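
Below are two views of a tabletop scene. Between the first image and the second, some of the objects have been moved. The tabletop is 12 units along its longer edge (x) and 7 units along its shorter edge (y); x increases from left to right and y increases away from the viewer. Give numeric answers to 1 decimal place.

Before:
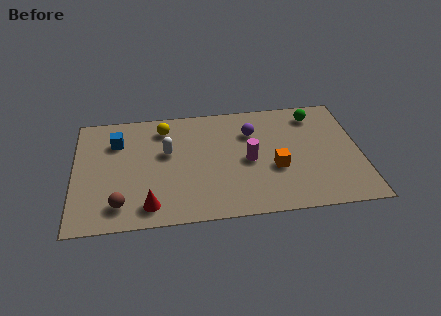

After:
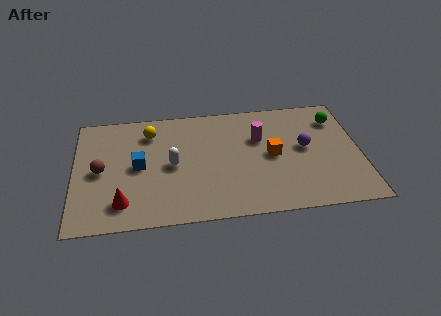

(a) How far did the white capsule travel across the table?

0.8

From (3.9, 4.2) to (4.1, 3.4), the white capsule covered √(0.2² + 0.8²) ≈ 0.8 units.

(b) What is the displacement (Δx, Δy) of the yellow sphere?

(-0.6, -0.2)

From the two frames, the yellow sphere sits at roughly (3.8, 5.7) before and (3.2, 5.5) after.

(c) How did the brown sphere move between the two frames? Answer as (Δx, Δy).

(-0.8, 2.1)

The brown sphere started near (1.9, 1.3) and ended near (1.1, 3.4).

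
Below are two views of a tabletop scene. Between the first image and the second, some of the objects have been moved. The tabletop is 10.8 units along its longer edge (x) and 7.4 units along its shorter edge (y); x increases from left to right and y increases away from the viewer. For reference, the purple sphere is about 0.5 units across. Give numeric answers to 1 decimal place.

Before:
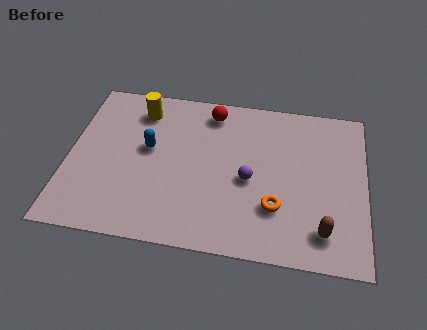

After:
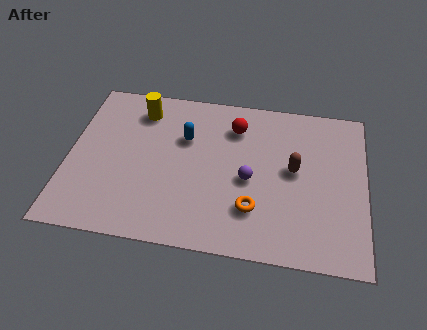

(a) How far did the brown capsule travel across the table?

2.8

The brown capsule moved from about (9.3, 1.4) to (8.2, 4.0), a distance of √(1.1² + 2.6²) ≈ 2.8.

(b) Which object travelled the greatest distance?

the brown capsule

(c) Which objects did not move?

the purple sphere and the yellow cylinder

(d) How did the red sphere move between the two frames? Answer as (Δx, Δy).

(0.9, -0.6)

The red sphere started near (5.1, 6.3) and ended near (6.0, 5.7).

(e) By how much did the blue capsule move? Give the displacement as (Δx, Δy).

(1.3, 0.7)

The blue capsule started near (2.9, 4.2) and ended near (4.2, 4.9).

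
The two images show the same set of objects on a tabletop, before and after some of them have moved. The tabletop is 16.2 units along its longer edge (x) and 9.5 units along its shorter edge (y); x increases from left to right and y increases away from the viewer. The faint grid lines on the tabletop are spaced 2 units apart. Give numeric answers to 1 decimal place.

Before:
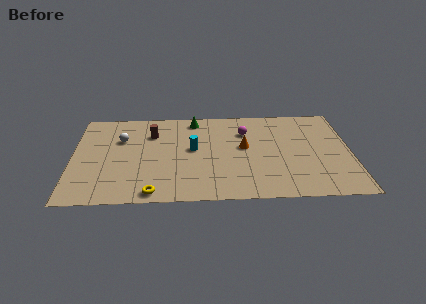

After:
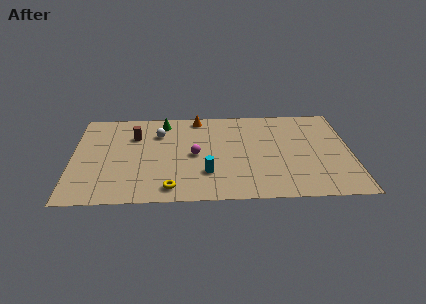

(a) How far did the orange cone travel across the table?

4.2

From (10.0, 5.3) to (7.3, 8.5), the orange cone covered √(2.7² + 3.2²) ≈ 4.2 units.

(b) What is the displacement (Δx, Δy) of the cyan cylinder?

(0.8, -2.5)

The cyan cylinder started near (7.0, 5.2) and ended near (7.8, 2.7).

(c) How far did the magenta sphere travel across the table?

3.8

The magenta sphere moved from about (10.1, 6.9) to (7.1, 4.6), a distance of √(3.0² + 2.3²) ≈ 3.8.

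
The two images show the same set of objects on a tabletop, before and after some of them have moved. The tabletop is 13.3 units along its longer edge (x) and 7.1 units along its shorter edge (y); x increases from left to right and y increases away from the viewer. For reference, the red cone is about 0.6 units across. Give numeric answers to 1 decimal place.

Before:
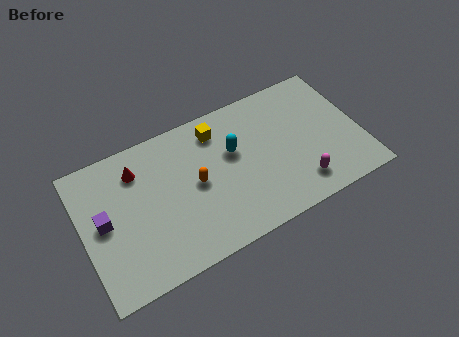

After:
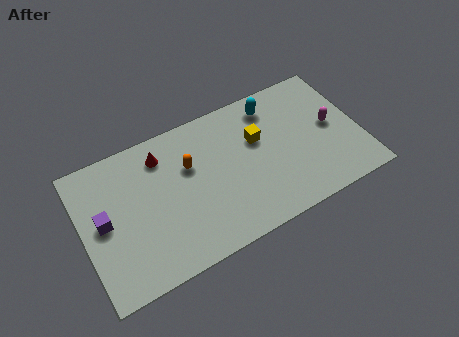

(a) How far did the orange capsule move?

1.0

The orange capsule moved from about (5.4, 3.6) to (5.2, 4.6), a distance of √(0.2² + 1.0²) ≈ 1.0.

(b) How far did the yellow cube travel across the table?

2.2

The yellow cube was near (6.7, 5.8) before and (8.5, 4.5) after, so it travelled √(1.8² + 1.3²) ≈ 2.2 units.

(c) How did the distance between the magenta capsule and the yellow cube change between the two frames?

-2.0

They were about 5.6 units apart before and 3.6 after — 2.0 units closer together.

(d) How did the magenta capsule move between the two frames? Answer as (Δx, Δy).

(1.9, 2.3)

From the two frames, the magenta capsule sits at roughly (10.1, 1.4) before and (12.0, 3.7) after.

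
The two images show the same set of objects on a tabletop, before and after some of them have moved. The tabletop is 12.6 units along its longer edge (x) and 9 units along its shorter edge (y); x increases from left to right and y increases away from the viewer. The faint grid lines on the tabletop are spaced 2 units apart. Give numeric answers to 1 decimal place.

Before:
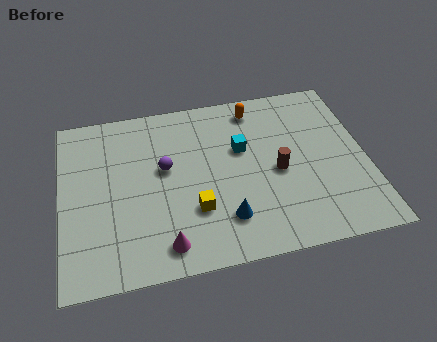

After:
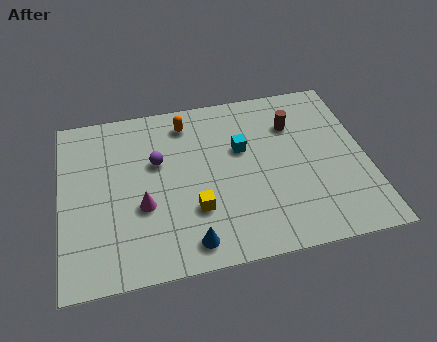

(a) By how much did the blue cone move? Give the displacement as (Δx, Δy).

(-1.5, -0.9)

The blue cone was at about (6.6, 2.1) and moved to about (5.1, 1.2).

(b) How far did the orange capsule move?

2.9

The orange capsule was near (8.2, 7.7) before and (5.3, 7.5) after, so it travelled √(2.9² + 0.2²) ≈ 2.9 units.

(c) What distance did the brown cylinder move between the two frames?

2.5

From (8.9, 4.1) to (9.7, 6.5), the brown cylinder covered √(0.8² + 2.4²) ≈ 2.5 units.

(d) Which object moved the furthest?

the orange capsule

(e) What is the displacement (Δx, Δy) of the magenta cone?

(-0.8, 2.1)

The magenta cone was at about (4.1, 1.3) and moved to about (3.3, 3.4).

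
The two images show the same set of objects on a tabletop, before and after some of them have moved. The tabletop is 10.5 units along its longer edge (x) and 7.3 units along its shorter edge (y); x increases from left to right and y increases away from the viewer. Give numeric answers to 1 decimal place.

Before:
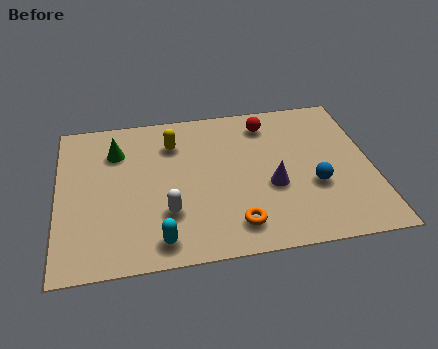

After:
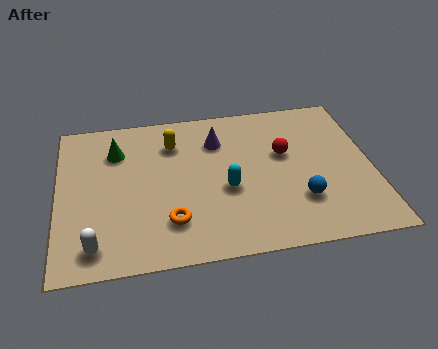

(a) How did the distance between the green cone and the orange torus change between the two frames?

-1.6

They were about 5.6 units apart before and 4.0 after — 1.6 units closer together.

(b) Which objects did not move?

the green cone and the yellow capsule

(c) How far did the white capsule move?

2.6

The white capsule moved from about (3.6, 2.2) to (1.2, 1.1), a distance of √(2.4² + 1.1²) ≈ 2.6.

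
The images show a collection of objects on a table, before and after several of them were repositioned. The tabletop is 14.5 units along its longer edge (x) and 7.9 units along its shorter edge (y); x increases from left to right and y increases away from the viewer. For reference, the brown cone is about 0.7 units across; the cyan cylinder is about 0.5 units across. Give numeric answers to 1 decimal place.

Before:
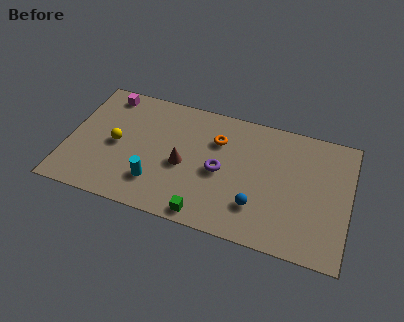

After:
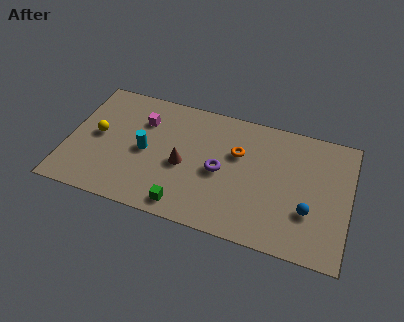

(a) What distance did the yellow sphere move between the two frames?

1.0

From (2.5, 3.8) to (1.5, 4.1), the yellow sphere covered √(1.0² + 0.3²) ≈ 1.0 units.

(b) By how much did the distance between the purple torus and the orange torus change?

-0.3

They were about 1.9 units apart before and 1.6 after — 0.3 units closer together.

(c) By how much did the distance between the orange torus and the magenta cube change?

-1.0

The distance was about 6.0 in the first image and 5.0 in the second, so they moved 1.0 units closer together.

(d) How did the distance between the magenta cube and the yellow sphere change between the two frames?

-0.5

Before: roughly 3.2 units apart; after: 2.7. That's 0.5 units closer together.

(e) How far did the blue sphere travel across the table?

2.6

The blue sphere moved from about (9.9, 2.1) to (12.5, 2.6), a distance of √(2.6² + 0.5²) ≈ 2.6.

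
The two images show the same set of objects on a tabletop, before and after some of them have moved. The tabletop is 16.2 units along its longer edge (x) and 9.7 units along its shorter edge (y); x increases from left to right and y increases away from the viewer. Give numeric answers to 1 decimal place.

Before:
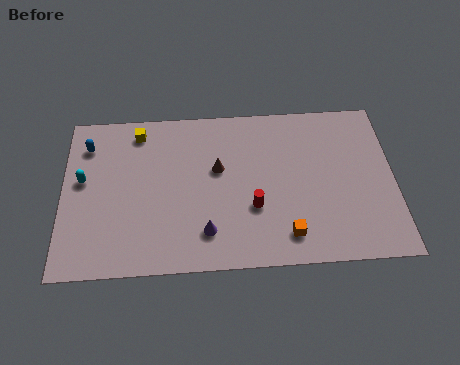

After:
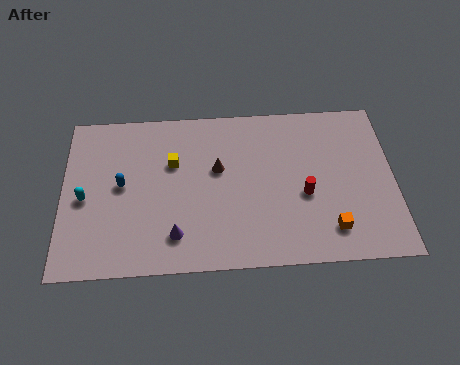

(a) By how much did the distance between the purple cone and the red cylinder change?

+4.0

The distance was about 2.6 in the first image and 6.6 in the second, so they moved 4.0 units further apart.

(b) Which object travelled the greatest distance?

the blue capsule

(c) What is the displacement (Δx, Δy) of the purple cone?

(-1.5, -0.1)

From the two frames, the purple cone sits at roughly (7.0, 2.1) before and (5.5, 2.0) after.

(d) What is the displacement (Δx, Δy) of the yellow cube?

(1.7, -2.0)

The yellow cube started near (3.7, 8.3) and ended near (5.4, 6.3).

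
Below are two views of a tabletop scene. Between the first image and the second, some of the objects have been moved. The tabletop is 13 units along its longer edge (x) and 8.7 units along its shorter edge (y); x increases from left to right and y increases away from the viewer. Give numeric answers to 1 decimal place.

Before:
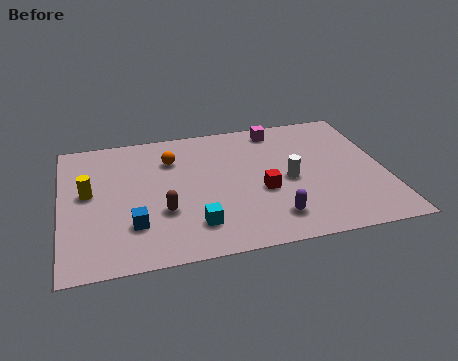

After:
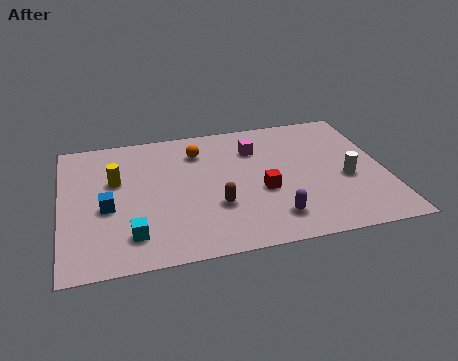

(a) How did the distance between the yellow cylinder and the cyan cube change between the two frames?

-1.4

The distance was about 5.0 in the first image and 3.6 in the second, so they moved 1.4 units closer together.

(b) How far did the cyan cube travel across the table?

2.5

The cyan cube moved from about (5.2, 1.9) to (2.7, 1.8), a distance of √(2.5² + 0.1²) ≈ 2.5.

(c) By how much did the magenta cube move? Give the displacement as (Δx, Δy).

(-1.0, -1.2)

The magenta cube was at about (8.9, 7.6) and moved to about (7.9, 6.4).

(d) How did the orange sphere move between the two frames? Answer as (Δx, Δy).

(1.1, 0.3)

The orange sphere was at about (4.5, 6.4) and moved to about (5.6, 6.7).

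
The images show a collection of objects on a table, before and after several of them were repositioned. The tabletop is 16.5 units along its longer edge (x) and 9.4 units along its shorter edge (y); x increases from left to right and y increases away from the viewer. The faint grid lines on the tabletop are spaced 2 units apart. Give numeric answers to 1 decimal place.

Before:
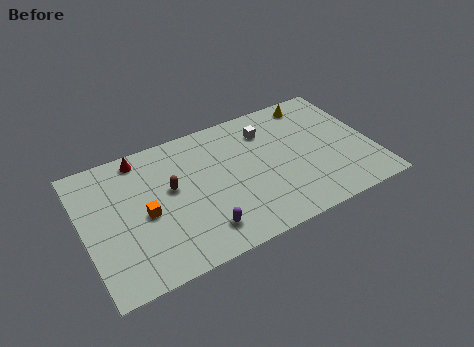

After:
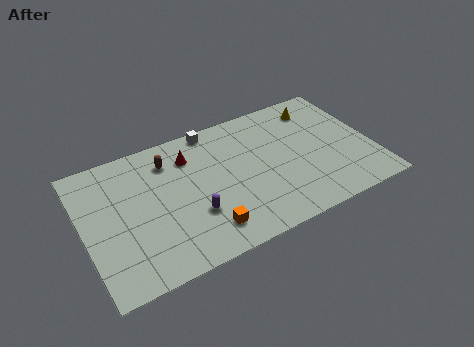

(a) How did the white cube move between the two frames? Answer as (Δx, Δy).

(-3.0, 1.4)

From the two frames, the white cube sits at roughly (10.8, 7.2) before and (7.8, 8.6) after.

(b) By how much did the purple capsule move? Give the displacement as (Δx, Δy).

(-0.3, 1.3)

The purple capsule was at about (6.3, 1.8) and moved to about (6.0, 3.1).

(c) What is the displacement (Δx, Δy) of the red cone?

(2.7, -1.1)

The red cone started near (3.6, 8.3) and ended near (6.3, 7.2).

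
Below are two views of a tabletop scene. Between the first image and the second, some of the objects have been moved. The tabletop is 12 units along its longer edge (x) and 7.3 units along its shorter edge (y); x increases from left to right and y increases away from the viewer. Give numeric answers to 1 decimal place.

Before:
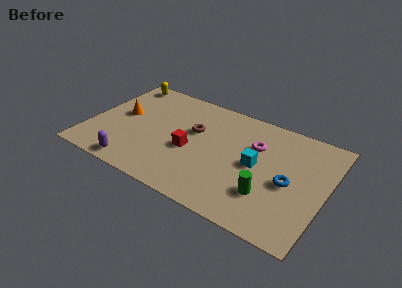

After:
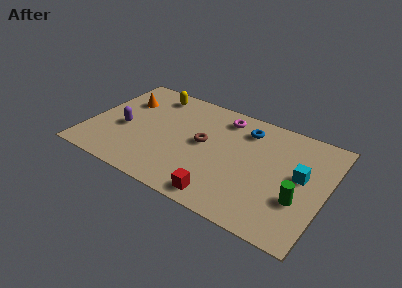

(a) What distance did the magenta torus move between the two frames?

2.2

The magenta torus was near (8.3, 4.9) before and (6.5, 6.1) after, so it travelled √(1.8² + 1.2²) ≈ 2.2 units.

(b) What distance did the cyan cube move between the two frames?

2.2

The cyan cube moved from about (8.5, 3.7) to (10.7, 4.0), a distance of √(2.2² + 0.3²) ≈ 2.2.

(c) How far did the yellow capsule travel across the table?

1.7

From (1.1, 6.5) to (2.8, 6.2), the yellow capsule covered √(1.7² + 0.3²) ≈ 1.7 units.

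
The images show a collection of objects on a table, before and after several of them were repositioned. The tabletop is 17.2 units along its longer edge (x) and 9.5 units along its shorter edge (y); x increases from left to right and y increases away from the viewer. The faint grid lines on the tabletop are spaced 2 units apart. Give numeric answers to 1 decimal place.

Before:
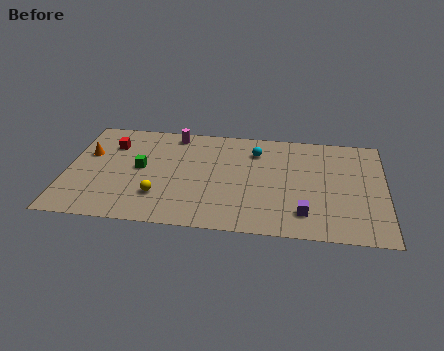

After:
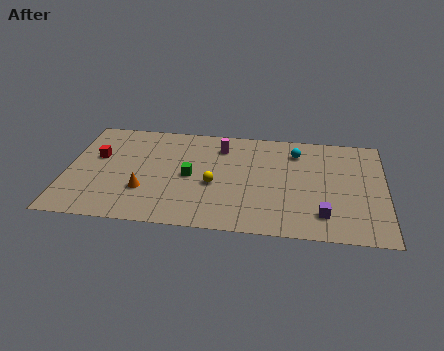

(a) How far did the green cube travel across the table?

2.7

The green cube was near (4.0, 5.0) before and (6.7, 4.6) after, so it travelled √(2.7² + 0.4²) ≈ 2.7 units.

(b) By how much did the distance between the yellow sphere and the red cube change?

+1.4

They were about 5.2 units apart before and 6.6 after — 1.4 units further apart.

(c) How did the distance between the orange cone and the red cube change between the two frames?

+2.3

Before: roughly 1.6 units apart; after: 3.9. That's 2.3 units further apart.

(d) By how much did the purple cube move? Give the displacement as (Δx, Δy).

(1.0, 0.0)

The purple cube was at about (12.9, 2.0) and moved to about (13.9, 2.0).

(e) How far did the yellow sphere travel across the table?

3.2

From (5.1, 2.6) to (8.0, 4.0), the yellow sphere covered √(2.9² + 1.4²) ≈ 3.2 units.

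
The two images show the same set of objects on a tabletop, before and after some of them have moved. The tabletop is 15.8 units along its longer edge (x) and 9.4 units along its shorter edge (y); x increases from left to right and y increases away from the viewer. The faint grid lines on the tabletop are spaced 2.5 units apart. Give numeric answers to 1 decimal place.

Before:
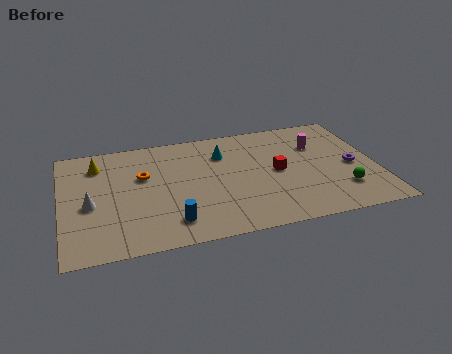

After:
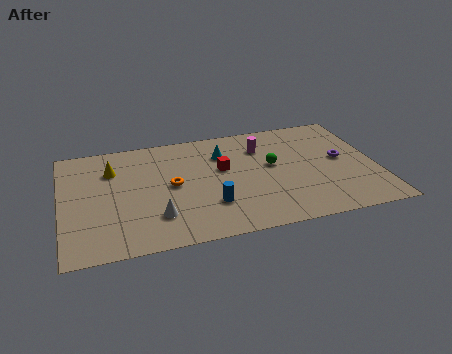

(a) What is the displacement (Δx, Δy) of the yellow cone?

(0.7, -0.6)

The yellow cone was at about (1.9, 7.4) and moved to about (2.6, 6.8).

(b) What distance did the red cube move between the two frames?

2.8

The red cube moved from about (10.8, 4.7) to (8.1, 5.6), a distance of √(2.7² + 0.9²) ≈ 2.8.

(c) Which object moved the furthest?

the green sphere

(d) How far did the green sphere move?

4.4

The green sphere moved from about (13.9, 2.4) to (10.6, 5.3), a distance of √(3.3² + 2.9²) ≈ 4.4.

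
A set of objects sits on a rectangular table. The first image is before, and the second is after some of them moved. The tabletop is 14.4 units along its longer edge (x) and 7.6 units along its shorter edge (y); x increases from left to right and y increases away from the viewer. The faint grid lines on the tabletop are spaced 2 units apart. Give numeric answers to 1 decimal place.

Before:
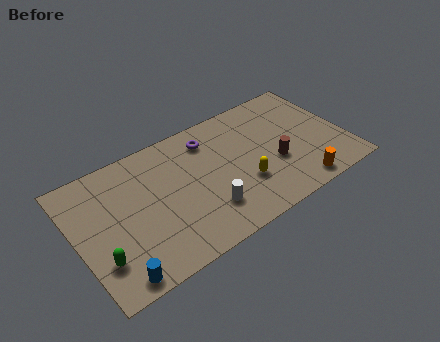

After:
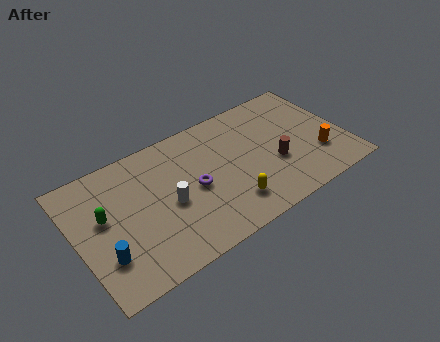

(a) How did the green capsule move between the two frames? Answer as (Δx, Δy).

(0.5, 2.3)

The green capsule started near (1.0, 2.1) and ended near (1.5, 4.4).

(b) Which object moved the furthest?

the purple torus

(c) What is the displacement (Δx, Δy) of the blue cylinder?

(-0.4, 1.4)

The blue cylinder was at about (1.6, 0.8) and moved to about (1.2, 2.2).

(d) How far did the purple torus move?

2.8

The purple torus was near (7.4, 6.1) before and (6.2, 3.6) after, so it travelled √(1.2² + 2.5²) ≈ 2.8 units.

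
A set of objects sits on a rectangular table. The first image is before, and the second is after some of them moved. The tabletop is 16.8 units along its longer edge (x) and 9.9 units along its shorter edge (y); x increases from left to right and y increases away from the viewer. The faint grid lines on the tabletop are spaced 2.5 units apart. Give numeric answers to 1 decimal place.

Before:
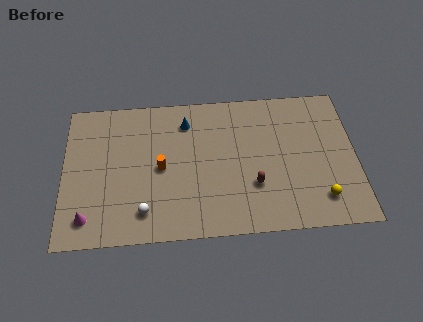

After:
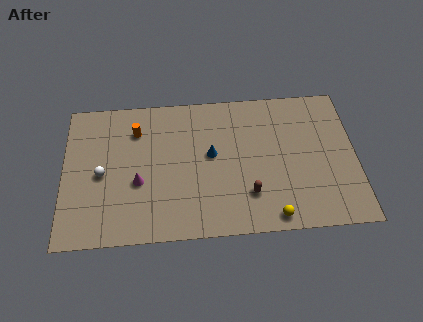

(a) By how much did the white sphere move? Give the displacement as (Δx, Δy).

(-2.4, 2.7)

The white sphere was at about (4.6, 1.9) and moved to about (2.2, 4.6).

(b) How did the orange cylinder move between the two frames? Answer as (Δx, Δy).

(-1.4, 2.7)

The orange cylinder was at about (5.6, 4.8) and moved to about (4.2, 7.5).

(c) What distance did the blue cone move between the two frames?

2.8

From (7.1, 7.9) to (8.5, 5.5), the blue cone covered √(1.4² + 2.4²) ≈ 2.8 units.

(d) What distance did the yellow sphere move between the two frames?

3.0

From (14.7, 2.0) to (11.9, 1.0), the yellow sphere covered √(2.8² + 1.0²) ≈ 3.0 units.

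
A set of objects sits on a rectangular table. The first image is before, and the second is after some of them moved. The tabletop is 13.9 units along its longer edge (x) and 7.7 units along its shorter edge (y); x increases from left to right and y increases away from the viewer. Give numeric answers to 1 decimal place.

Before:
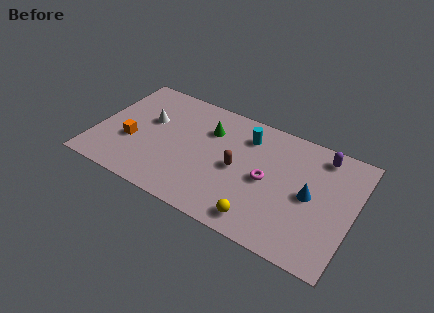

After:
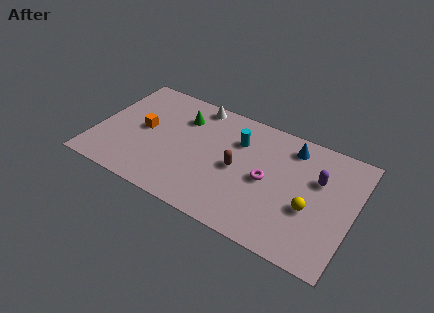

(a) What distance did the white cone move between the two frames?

3.2

The white cone moved from about (2.7, 4.7) to (5.0, 6.9), a distance of √(2.3² + 2.2²) ≈ 3.2.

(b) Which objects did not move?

the magenta torus and the brown capsule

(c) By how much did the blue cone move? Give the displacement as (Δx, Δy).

(-1.3, 2.6)

The blue cone started near (11.6, 3.8) and ended near (10.3, 6.4).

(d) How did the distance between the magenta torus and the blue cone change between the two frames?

+0.6

They were about 2.3 units apart before and 2.9 after — 0.6 units further apart.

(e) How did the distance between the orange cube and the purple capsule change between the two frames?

-1.1

The distance was about 10.6 in the first image and 9.5 in the second, so they moved 1.1 units closer together.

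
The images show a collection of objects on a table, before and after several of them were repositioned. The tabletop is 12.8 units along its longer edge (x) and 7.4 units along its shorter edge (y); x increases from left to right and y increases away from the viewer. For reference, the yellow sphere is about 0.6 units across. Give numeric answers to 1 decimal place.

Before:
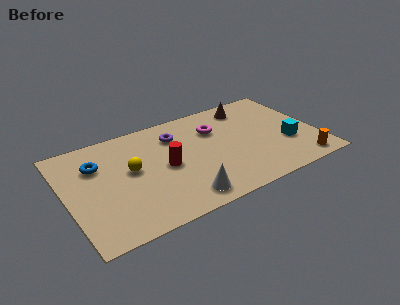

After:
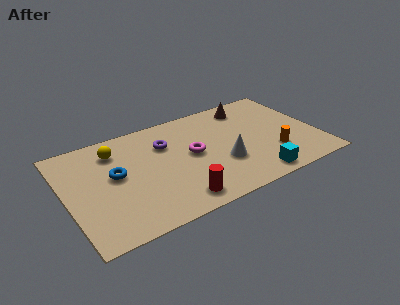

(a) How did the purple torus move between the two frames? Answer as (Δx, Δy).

(-0.6, -0.4)

The purple torus was at about (5.8, 5.6) and moved to about (5.2, 5.2).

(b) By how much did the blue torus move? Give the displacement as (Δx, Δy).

(0.8, -1.1)

The blue torus started near (1.7, 5.2) and ended near (2.5, 4.1).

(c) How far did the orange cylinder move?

1.8

The orange cylinder was near (11.6, 0.9) before and (10.4, 2.2) after, so it travelled √(1.2² + 1.3²) ≈ 1.8 units.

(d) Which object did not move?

the brown cone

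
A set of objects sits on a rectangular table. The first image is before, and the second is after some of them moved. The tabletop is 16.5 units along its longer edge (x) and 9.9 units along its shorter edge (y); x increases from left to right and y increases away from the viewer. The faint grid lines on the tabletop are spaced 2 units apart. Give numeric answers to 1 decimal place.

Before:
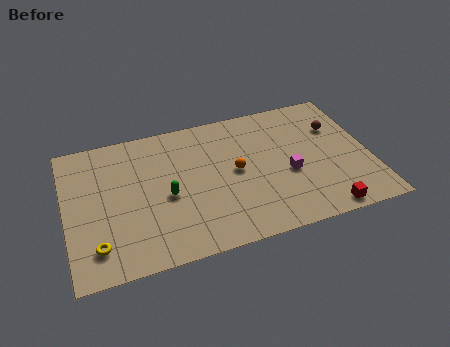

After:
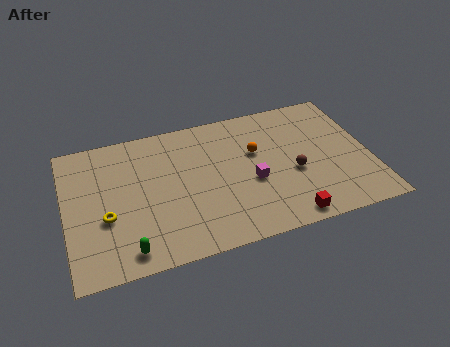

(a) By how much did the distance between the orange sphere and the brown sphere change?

-3.1

Before: roughly 5.9 units apart; after: 2.8. That's 3.1 units closer together.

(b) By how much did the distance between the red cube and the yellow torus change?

-2.2

They were about 12.1 units apart before and 9.9 after — 2.2 units closer together.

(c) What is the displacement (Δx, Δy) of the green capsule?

(-2.3, -3.1)

The green capsule started near (5.4, 4.4) and ended near (3.1, 1.3).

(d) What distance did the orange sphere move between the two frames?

1.6

The orange sphere moved from about (9.2, 5.1) to (10.4, 6.2), a distance of √(1.2² + 1.1²) ≈ 1.6.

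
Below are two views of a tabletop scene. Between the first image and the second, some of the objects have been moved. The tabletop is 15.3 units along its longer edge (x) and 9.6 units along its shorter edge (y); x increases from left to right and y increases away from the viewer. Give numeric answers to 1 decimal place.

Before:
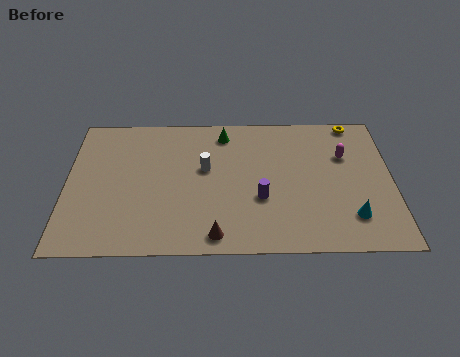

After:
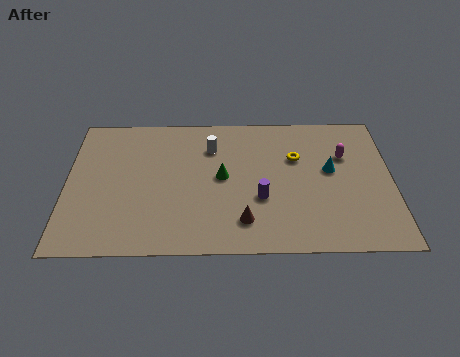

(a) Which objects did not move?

the magenta capsule and the purple cylinder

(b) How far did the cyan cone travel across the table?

3.3

From (13.3, 2.2) to (12.4, 5.4), the cyan cone covered √(0.9² + 3.2²) ≈ 3.3 units.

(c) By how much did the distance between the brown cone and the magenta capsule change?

-1.6

They were about 8.1 units apart before and 6.5 after — 1.6 units closer together.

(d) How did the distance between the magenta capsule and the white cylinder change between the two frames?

-0.3

Before: roughly 6.6 units apart; after: 6.3. That's 0.3 units closer together.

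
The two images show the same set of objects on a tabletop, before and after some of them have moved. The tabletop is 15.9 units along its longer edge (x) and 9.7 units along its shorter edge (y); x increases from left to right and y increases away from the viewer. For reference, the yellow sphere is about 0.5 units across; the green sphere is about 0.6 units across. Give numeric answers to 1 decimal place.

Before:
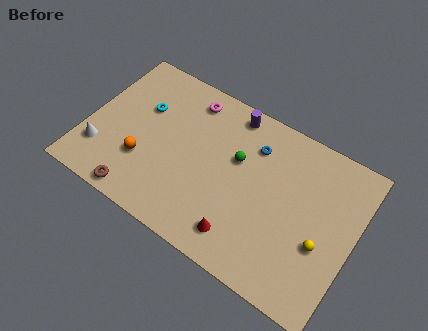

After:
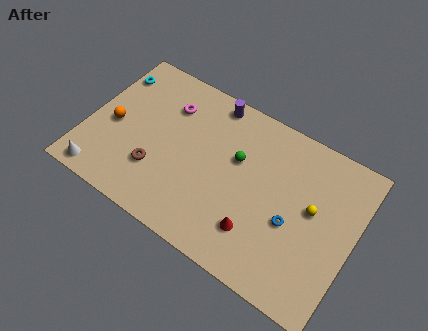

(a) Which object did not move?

the green sphere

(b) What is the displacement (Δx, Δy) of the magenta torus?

(-1.1, -1.0)

The magenta torus started near (5.5, 8.2) and ended near (4.4, 7.2).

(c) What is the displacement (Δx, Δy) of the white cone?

(0.3, -1.5)

From the two frames, the white cone sits at roughly (1.1, 2.5) before and (1.4, 1.0) after.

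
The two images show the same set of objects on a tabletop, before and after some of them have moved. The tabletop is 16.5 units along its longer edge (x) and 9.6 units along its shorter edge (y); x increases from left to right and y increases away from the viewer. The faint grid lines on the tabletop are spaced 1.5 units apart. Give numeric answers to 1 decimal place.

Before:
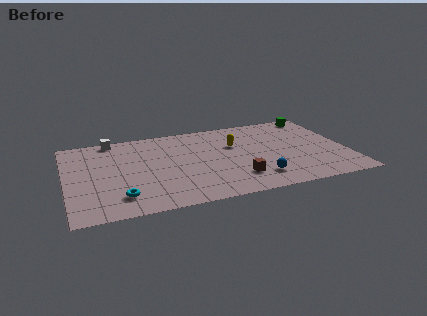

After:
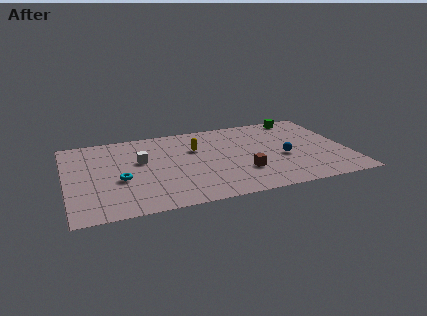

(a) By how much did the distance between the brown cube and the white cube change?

-3.0

Before: roughly 9.5 units apart; after: 6.5. That's 3.0 units closer together.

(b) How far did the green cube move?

1.0

From (15.2, 8.6) to (14.2, 8.6), the green cube covered √(1.0² + 0.0²) ≈ 1.0 units.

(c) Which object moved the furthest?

the white cube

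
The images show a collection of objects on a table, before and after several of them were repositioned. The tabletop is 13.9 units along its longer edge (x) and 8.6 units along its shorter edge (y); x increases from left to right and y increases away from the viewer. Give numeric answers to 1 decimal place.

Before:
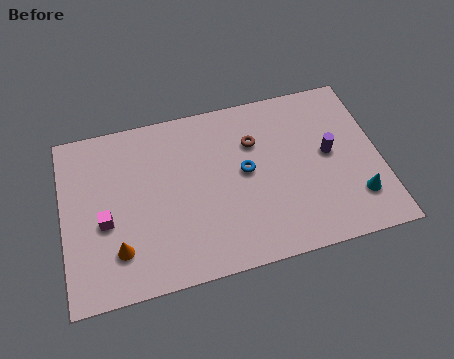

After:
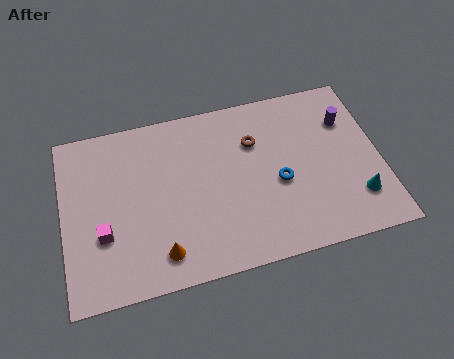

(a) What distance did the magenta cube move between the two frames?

0.6

From (1.8, 3.6) to (1.7, 3.0), the magenta cube covered √(0.1² + 0.6²) ≈ 0.6 units.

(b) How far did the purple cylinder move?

1.7

From (11.7, 4.6) to (12.6, 6.1), the purple cylinder covered √(0.9² + 1.5²) ≈ 1.7 units.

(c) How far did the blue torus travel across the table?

1.7

The blue torus moved from about (8.0, 4.6) to (9.4, 3.7), a distance of √(1.4² + 0.9²) ≈ 1.7.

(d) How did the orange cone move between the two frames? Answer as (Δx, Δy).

(1.8, -0.6)

The orange cone started near (2.3, 2.1) and ended near (4.1, 1.5).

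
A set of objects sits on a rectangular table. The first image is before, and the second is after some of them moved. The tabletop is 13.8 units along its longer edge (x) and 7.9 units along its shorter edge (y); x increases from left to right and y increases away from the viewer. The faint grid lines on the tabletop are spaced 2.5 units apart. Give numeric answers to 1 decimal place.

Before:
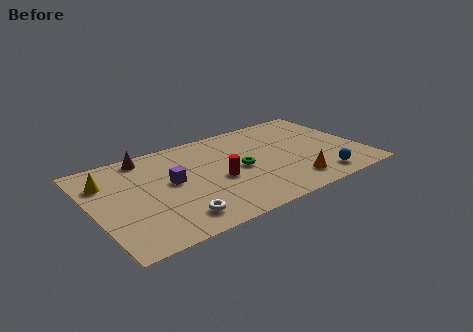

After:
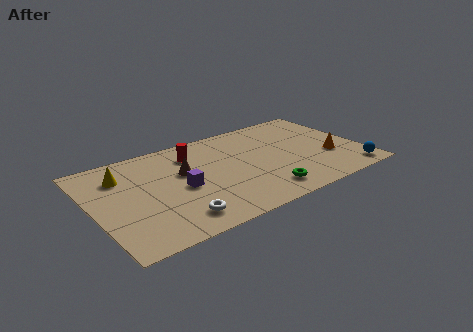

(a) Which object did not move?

the white torus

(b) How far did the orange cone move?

2.6

The orange cone was near (9.8, 1.5) before and (12.1, 2.8) after, so it travelled √(2.3² + 1.3²) ≈ 2.6 units.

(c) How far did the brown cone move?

2.7

From (3.1, 7.0) to (4.7, 4.8), the brown cone covered √(1.6² + 2.2²) ≈ 2.7 units.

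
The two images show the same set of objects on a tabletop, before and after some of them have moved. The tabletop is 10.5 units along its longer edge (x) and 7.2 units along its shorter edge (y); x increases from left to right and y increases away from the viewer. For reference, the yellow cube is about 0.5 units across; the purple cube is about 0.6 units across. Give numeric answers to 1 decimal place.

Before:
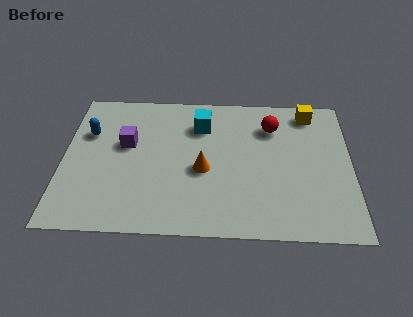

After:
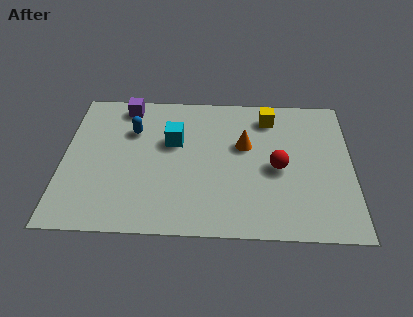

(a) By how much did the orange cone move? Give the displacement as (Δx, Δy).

(1.5, 1.3)

The orange cone was at about (5.1, 3.1) and moved to about (6.6, 4.4).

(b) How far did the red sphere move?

2.1

From (7.6, 5.4) to (7.8, 3.3), the red sphere covered √(0.2² + 2.1²) ≈ 2.1 units.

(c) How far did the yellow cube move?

1.5

From (9.0, 6.2) to (7.5, 5.9), the yellow cube covered √(1.5² + 0.3²) ≈ 1.5 units.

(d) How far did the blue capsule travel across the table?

1.6

From (0.9, 4.8) to (2.5, 5.0), the blue capsule covered √(1.6² + 0.2²) ≈ 1.6 units.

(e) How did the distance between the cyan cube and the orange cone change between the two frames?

+0.3

They were about 2.3 units apart before and 2.6 after — 0.3 units further apart.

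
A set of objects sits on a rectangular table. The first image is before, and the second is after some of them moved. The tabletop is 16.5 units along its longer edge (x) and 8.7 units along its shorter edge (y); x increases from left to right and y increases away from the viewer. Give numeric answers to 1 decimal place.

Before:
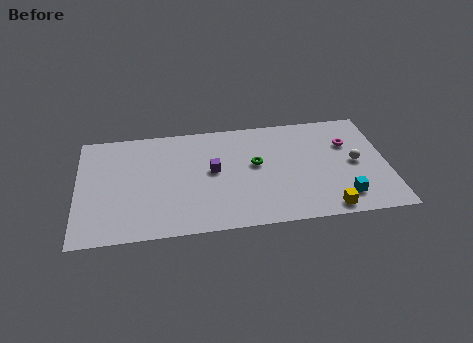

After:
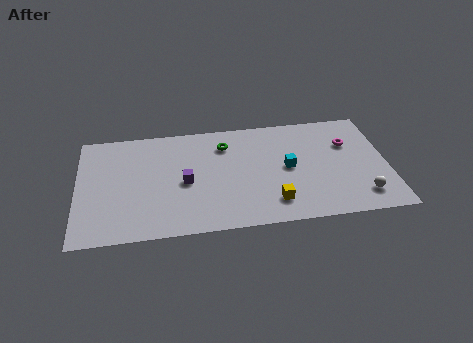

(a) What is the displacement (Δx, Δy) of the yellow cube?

(-2.8, 0.9)

The yellow cube was at about (13.1, 0.9) and moved to about (10.3, 1.8).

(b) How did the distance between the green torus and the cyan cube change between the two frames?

-1.5

Before: roughly 5.5 units apart; after: 4.0. That's 1.5 units closer together.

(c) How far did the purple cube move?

1.7

From (7.2, 4.7) to (5.7, 4.0), the purple cube covered √(1.5² + 0.7²) ≈ 1.7 units.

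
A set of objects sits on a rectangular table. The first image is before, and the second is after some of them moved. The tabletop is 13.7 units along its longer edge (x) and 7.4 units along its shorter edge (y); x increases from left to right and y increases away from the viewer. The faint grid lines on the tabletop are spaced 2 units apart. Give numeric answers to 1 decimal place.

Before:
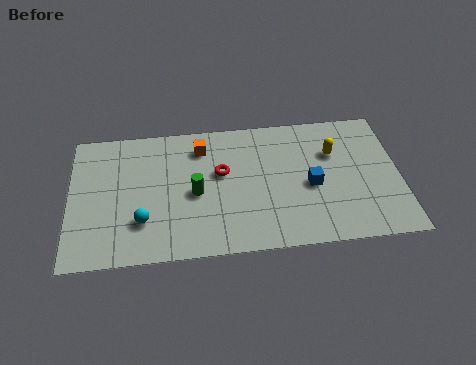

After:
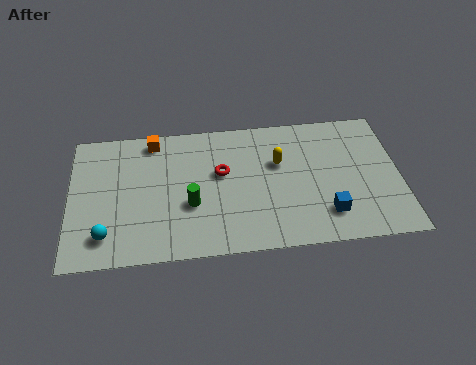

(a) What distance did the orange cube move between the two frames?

2.1

From (5.5, 5.9) to (3.5, 6.5), the orange cube covered √(2.0² + 0.6²) ≈ 2.1 units.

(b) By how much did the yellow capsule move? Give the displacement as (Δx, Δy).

(-2.3, -0.3)

The yellow capsule was at about (11.0, 5.0) and moved to about (8.7, 4.7).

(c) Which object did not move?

the red torus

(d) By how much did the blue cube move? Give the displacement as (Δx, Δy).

(0.6, -1.6)

From the two frames, the blue cube sits at roughly (10.0, 3.3) before and (10.6, 1.7) after.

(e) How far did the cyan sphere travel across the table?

1.6

From (3.0, 2.1) to (1.5, 1.5), the cyan sphere covered √(1.5² + 0.6²) ≈ 1.6 units.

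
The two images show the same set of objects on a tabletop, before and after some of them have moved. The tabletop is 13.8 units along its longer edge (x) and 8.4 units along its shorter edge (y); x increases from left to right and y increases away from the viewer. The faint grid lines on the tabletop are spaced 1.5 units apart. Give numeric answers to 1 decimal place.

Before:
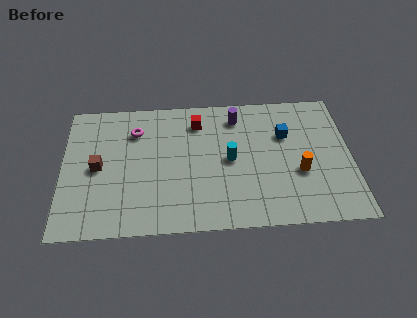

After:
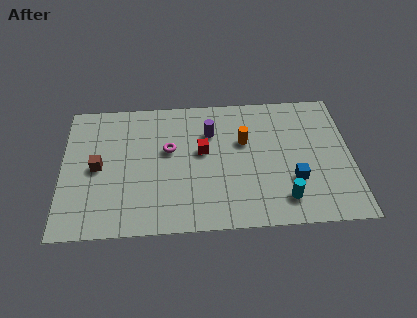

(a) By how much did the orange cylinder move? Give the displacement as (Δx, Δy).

(-2.6, 2.1)

The orange cylinder was at about (11.3, 3.2) and moved to about (8.7, 5.3).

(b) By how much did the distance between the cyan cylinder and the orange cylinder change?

+0.7

Before: roughly 3.4 units apart; after: 4.1. That's 0.7 units further apart.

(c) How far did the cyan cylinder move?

3.6

The cyan cylinder was near (8.0, 4.2) before and (10.5, 1.6) after, so it travelled √(2.5² + 2.6²) ≈ 3.6 units.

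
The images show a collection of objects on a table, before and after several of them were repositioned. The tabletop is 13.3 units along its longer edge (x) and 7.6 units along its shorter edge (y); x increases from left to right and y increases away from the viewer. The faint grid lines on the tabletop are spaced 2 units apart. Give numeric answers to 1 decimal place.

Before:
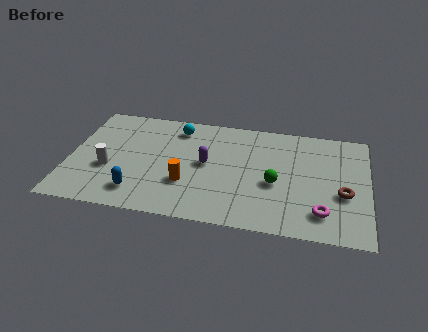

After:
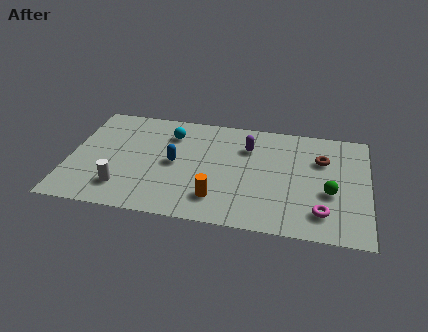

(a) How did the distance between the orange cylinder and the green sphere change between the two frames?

+1.1

They were about 4.0 units apart before and 5.1 after — 1.1 units further apart.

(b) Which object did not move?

the magenta torus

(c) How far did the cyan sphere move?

0.6

The cyan sphere was near (4.7, 6.3) before and (4.4, 5.8) after, so it travelled √(0.3² + 0.5²) ≈ 0.6 units.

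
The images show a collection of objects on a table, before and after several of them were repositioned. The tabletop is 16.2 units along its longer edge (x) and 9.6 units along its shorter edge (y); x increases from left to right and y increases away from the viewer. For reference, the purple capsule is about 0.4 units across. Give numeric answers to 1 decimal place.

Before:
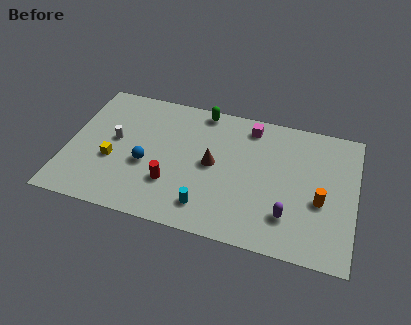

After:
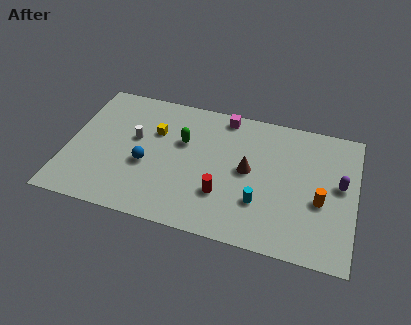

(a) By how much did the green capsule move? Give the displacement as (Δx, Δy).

(-0.9, -2.6)

From the two frames, the green capsule sits at roughly (7.3, 8.7) before and (6.4, 6.1) after.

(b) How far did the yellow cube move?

3.5

The yellow cube moved from about (2.6, 3.7) to (4.8, 6.4), a distance of √(2.2² + 2.7²) ≈ 3.5.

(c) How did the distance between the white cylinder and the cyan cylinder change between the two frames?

+1.3

The distance was about 6.5 in the first image and 7.8 in the second, so they moved 1.3 units further apart.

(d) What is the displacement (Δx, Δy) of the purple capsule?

(2.7, 2.9)

From the two frames, the purple capsule sits at roughly (12.6, 2.4) before and (15.3, 5.3) after.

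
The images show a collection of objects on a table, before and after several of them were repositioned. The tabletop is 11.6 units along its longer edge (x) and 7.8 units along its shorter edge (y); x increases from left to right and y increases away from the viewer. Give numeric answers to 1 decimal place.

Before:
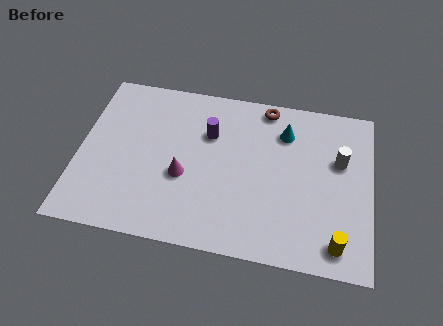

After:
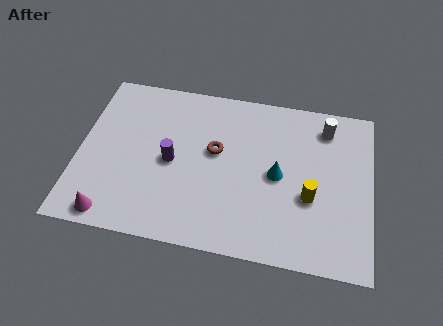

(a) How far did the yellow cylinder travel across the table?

2.2

The yellow cylinder moved from about (10.3, 1.1) to (9.2, 3.0), a distance of √(1.1² + 1.9²) ≈ 2.2.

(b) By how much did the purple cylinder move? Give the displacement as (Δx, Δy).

(-1.4, -1.6)

From the two frames, the purple cylinder sits at roughly (5.1, 5.3) before and (3.7, 3.7) after.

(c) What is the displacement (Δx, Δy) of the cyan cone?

(-0.2, -2.1)

The cyan cone was at about (8.1, 5.9) and moved to about (7.9, 3.8).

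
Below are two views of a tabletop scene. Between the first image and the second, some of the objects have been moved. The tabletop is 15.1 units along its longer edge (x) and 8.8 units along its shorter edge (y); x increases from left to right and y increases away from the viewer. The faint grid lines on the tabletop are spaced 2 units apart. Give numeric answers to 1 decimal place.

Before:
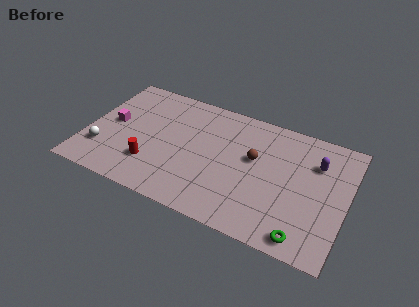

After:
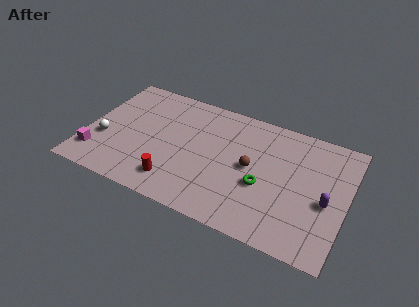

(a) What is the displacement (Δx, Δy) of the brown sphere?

(-0.1, -0.7)

From the two frames, the brown sphere sits at roughly (9.7, 5.2) before and (9.6, 4.5) after.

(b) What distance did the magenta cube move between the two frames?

2.8

The magenta cube moved from about (1.4, 4.6) to (0.8, 1.9), a distance of √(0.6² + 2.7²) ≈ 2.8.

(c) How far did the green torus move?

3.6

From (13.0, 1.0) to (10.4, 3.5), the green torus covered √(2.6² + 2.5²) ≈ 3.6 units.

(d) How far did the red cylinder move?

1.7

The red cylinder was near (4.0, 2.4) before and (5.5, 1.7) after, so it travelled √(1.5² + 0.7²) ≈ 1.7 units.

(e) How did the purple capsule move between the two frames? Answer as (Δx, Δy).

(0.8, -2.5)

From the two frames, the purple capsule sits at roughly (13.2, 6.3) before and (14.0, 3.8) after.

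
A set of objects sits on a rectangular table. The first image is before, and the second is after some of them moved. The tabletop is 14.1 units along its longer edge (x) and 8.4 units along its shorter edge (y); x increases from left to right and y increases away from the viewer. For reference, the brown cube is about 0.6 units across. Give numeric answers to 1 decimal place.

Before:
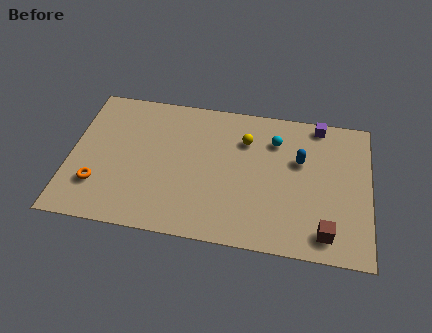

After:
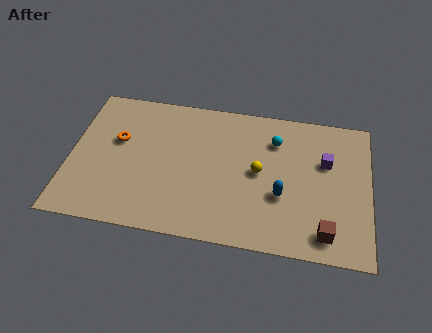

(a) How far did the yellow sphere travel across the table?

1.9

The yellow sphere was near (8.2, 6.1) before and (8.9, 4.3) after, so it travelled √(0.7² + 1.8²) ≈ 1.9 units.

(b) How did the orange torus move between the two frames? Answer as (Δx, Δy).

(0.8, 2.8)

The orange torus was at about (1.4, 2.3) and moved to about (2.2, 5.1).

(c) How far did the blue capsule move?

2.3

The blue capsule was near (10.8, 5.3) before and (10.0, 3.1) after, so it travelled √(0.8² + 2.2²) ≈ 2.3 units.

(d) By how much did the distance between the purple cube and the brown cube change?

-2.2

They were about 6.3 units apart before and 4.1 after — 2.2 units closer together.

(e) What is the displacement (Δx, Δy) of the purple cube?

(0.4, -2.2)

The purple cube started near (11.6, 7.6) and ended near (12.0, 5.4).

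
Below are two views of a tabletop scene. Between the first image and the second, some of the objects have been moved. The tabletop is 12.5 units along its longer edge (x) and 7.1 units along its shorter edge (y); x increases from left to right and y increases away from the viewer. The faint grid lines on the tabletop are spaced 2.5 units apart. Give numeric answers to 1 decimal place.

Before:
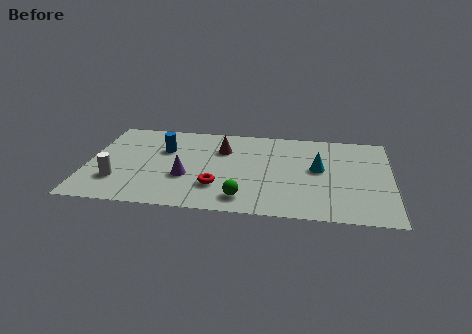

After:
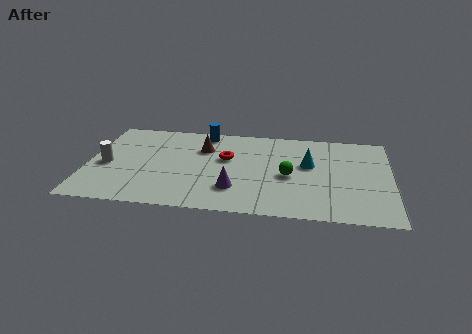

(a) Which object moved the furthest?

the green sphere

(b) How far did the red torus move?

2.3

The red torus was near (5.4, 2.0) before and (5.7, 4.3) after, so it travelled √(0.3² + 2.3²) ≈ 2.3 units.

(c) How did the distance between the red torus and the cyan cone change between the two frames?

-1.1

The distance was about 4.5 in the first image and 3.4 in the second, so they moved 1.1 units closer together.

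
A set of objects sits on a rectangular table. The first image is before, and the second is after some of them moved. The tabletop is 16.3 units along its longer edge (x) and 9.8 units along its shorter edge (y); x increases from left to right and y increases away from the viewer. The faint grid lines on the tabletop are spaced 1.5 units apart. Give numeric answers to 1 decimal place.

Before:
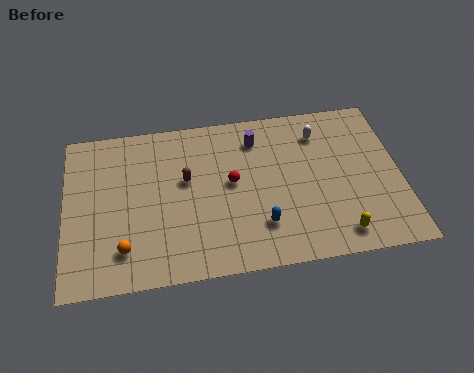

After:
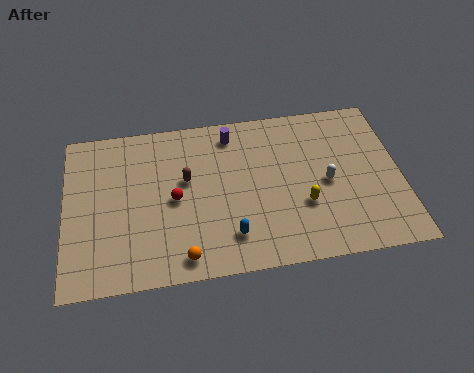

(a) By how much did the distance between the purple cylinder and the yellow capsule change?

-1.5

The distance was about 7.4 in the first image and 5.9 in the second, so they moved 1.5 units closer together.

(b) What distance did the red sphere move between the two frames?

2.9

The red sphere moved from about (8.1, 5.3) to (5.3, 4.7), a distance of √(2.8² + 0.6²) ≈ 2.9.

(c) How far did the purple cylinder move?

1.3

The purple cylinder moved from about (9.4, 7.8) to (8.2, 8.3), a distance of √(1.2² + 0.5²) ≈ 1.3.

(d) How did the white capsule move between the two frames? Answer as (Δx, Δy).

(0.2, -3.1)

The white capsule started near (12.5, 7.7) and ended near (12.7, 4.6).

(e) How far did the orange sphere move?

2.9

The orange sphere was near (2.8, 2.1) before and (5.6, 1.2) after, so it travelled √(2.8² + 0.9²) ≈ 2.9 units.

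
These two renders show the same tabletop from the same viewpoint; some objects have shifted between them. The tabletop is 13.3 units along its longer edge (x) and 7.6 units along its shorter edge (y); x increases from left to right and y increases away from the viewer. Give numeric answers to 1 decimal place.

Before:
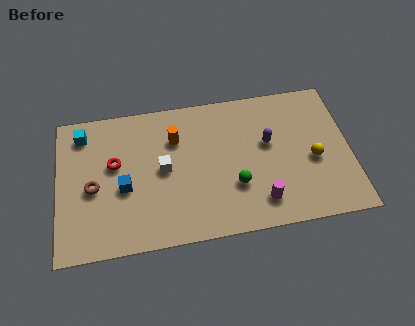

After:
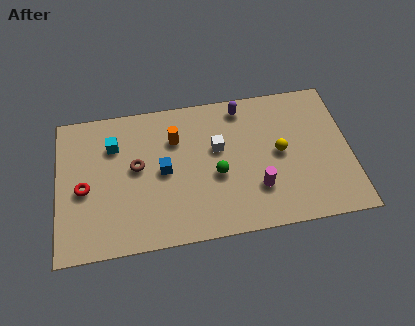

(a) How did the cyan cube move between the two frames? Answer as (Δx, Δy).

(1.4, -0.8)

From the two frames, the cyan cube sits at roughly (1.2, 6.3) before and (2.6, 5.5) after.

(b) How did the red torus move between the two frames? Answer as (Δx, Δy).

(-1.4, -1.1)

The red torus started near (2.6, 4.5) and ended near (1.2, 3.4).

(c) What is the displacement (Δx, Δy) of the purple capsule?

(-1.1, 2.1)

The purple capsule was at about (9.6, 4.5) and moved to about (8.5, 6.6).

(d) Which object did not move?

the orange cylinder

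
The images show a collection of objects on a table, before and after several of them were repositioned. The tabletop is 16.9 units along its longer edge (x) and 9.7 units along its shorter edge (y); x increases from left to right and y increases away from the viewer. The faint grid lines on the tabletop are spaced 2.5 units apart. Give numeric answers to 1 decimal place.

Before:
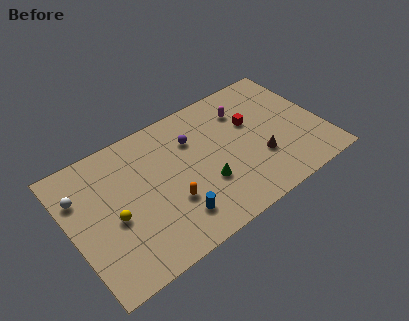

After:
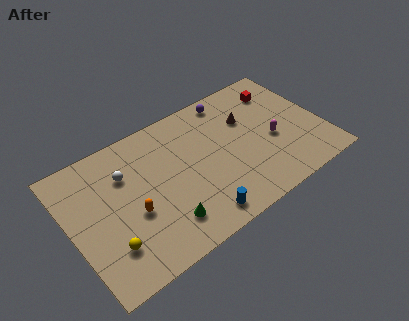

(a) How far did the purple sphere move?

3.4

The purple sphere was near (8.5, 6.9) before and (11.4, 8.6) after, so it travelled √(2.9² + 1.7²) ≈ 3.4 units.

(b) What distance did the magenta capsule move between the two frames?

3.5

The magenta capsule moved from about (12.1, 7.3) to (13.5, 4.1), a distance of √(1.4² + 3.2²) ≈ 3.5.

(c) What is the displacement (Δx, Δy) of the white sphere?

(3.0, -0.1)

The white sphere was at about (0.9, 6.9) and moved to about (3.9, 6.8).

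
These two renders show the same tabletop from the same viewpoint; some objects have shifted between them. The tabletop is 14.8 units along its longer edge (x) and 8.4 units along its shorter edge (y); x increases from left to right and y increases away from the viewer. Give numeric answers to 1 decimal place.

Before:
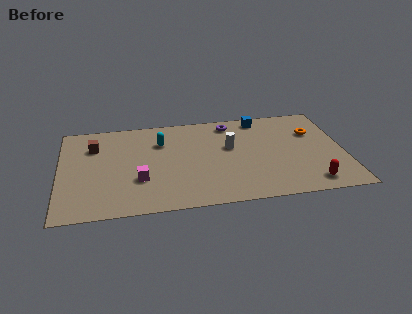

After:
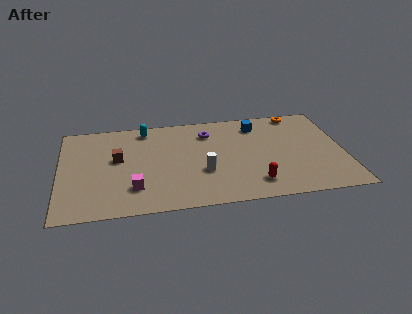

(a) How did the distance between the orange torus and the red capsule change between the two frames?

+2.0

Before: roughly 4.5 units apart; after: 6.5. That's 2.0 units further apart.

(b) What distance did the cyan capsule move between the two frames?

1.5

The cyan capsule moved from about (5.3, 6.0) to (4.5, 7.3), a distance of √(0.8² + 1.3²) ≈ 1.5.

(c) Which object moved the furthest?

the red capsule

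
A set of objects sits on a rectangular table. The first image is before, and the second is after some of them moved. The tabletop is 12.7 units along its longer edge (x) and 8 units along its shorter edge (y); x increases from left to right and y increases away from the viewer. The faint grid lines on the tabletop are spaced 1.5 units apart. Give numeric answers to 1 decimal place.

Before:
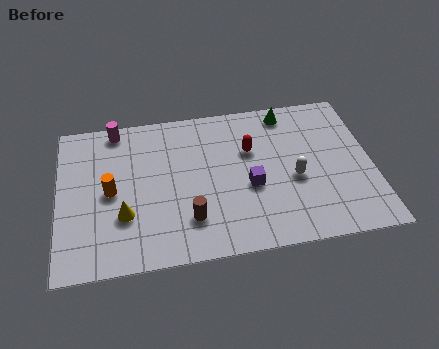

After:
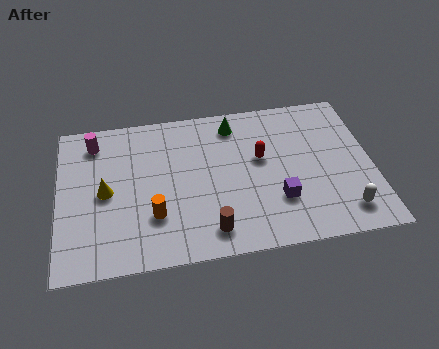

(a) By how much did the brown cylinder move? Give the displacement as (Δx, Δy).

(0.8, -0.7)

The brown cylinder was at about (5.2, 2.0) and moved to about (6.0, 1.3).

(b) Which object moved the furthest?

the white capsule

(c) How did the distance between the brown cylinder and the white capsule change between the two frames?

+0.9

The distance was about 4.5 in the first image and 5.4 in the second, so they moved 0.9 units further apart.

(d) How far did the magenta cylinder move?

1.1

From (2.4, 7.2) to (1.5, 6.6), the magenta cylinder covered √(0.9² + 0.6²) ≈ 1.1 units.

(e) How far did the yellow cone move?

1.5

The yellow cone moved from about (2.6, 2.6) to (1.9, 3.9), a distance of √(0.7² + 1.3²) ≈ 1.5.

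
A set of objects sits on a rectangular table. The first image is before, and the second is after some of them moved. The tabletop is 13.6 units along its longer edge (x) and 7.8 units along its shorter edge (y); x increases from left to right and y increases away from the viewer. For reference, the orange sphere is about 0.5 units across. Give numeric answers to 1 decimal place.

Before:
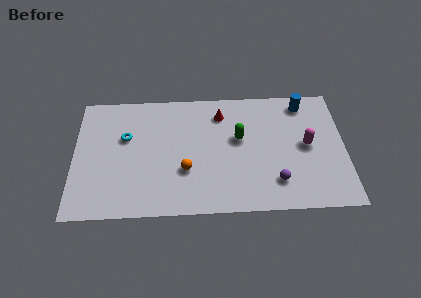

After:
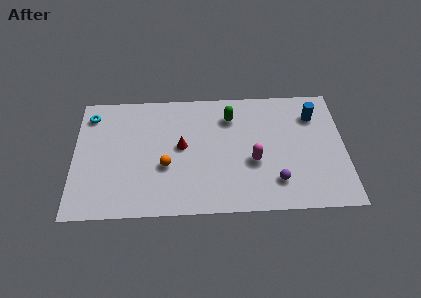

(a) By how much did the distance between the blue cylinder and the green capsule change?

+0.3

Before: roughly 3.9 units apart; after: 4.2. That's 0.3 units further apart.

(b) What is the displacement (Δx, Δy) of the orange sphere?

(-1.0, 0.3)

From the two frames, the orange sphere sits at roughly (5.6, 2.7) before and (4.6, 3.0) after.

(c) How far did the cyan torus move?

2.3

The cyan torus moved from about (2.6, 4.9) to (0.8, 6.4), a distance of √(1.8² + 1.5²) ≈ 2.3.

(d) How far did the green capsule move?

1.5

The green capsule moved from about (8.3, 4.6) to (7.9, 6.0), a distance of √(0.4² + 1.4²) ≈ 1.5.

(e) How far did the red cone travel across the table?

2.8

The red cone moved from about (7.4, 6.2) to (5.4, 4.2), a distance of √(2.0² + 2.0²) ≈ 2.8.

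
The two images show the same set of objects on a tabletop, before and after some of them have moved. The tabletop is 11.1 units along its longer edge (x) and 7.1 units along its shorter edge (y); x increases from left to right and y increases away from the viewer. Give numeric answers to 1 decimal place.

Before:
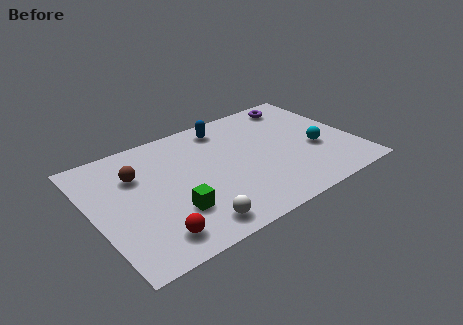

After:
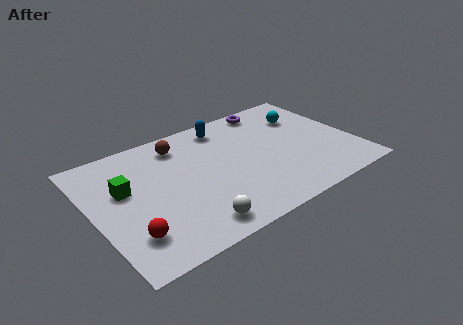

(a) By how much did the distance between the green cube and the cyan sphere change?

+1.7

Before: roughly 6.3 units apart; after: 8.0. That's 1.7 units further apart.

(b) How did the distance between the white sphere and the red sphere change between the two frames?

+1.0

Before: roughly 1.6 units apart; after: 2.6. That's 1.0 units further apart.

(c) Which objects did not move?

the white sphere and the blue capsule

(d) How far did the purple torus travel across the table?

1.2

The purple torus was near (9.3, 6.1) before and (8.1, 6.3) after, so it travelled √(1.2² + 0.2²) ≈ 1.2 units.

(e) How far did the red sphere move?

1.0

The red sphere moved from about (2.1, 1.2) to (1.2, 1.7), a distance of √(0.9² + 0.5²) ≈ 1.0.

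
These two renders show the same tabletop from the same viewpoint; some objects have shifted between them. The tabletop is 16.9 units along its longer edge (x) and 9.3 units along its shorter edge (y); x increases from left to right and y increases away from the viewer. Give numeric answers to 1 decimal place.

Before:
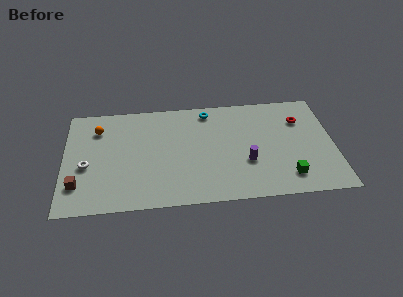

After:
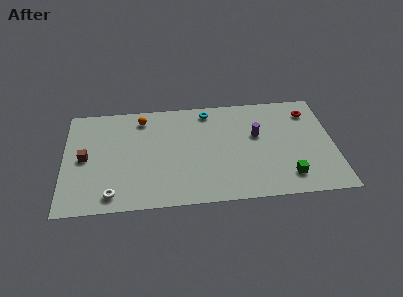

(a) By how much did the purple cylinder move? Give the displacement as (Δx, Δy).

(0.7, 2.3)

From the two frames, the purple cylinder sits at roughly (11.4, 3.3) before and (12.1, 5.6) after.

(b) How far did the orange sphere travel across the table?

2.9

From (2.1, 7.1) to (4.9, 7.8), the orange sphere covered √(2.8² + 0.7²) ≈ 2.9 units.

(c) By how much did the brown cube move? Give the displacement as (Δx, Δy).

(0.4, 2.3)

The brown cube was at about (0.9, 2.3) and moved to about (1.3, 4.6).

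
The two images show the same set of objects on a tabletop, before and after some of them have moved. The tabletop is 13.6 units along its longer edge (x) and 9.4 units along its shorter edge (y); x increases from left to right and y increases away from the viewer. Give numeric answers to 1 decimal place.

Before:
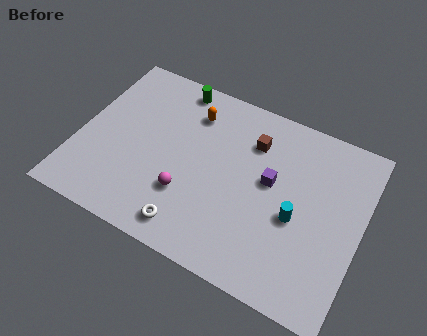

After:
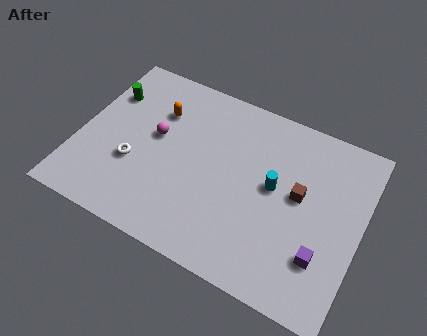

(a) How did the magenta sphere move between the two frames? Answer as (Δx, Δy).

(-1.9, 2.4)

From the two frames, the magenta sphere sits at roughly (5.5, 2.9) before and (3.6, 5.3) after.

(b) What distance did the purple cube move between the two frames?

3.9

The purple cube was near (9.2, 5.3) before and (12.0, 2.6) after, so it travelled √(2.8² + 2.7²) ≈ 3.9 units.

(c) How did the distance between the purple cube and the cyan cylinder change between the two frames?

+1.7

The distance was about 1.9 in the first image and 3.6 in the second, so they moved 1.7 units further apart.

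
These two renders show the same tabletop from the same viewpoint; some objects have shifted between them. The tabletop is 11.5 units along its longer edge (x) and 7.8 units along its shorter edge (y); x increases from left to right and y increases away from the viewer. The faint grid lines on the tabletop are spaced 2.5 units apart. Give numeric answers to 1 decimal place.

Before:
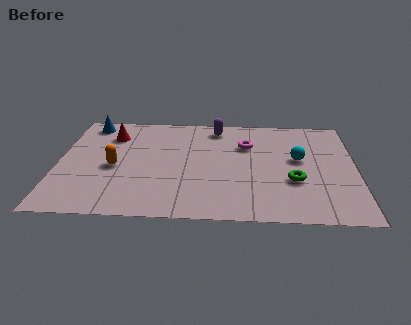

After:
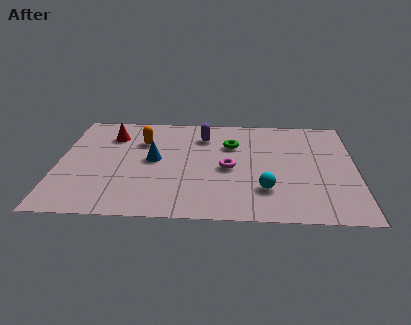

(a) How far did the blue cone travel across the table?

3.7

The blue cone was near (1.1, 6.8) before and (3.7, 4.1) after, so it travelled √(2.6² + 2.7²) ≈ 3.7 units.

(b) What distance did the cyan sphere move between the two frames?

2.6

The cyan sphere moved from about (9.3, 4.4) to (8.0, 2.1), a distance of √(1.3² + 2.3²) ≈ 2.6.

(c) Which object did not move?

the red cone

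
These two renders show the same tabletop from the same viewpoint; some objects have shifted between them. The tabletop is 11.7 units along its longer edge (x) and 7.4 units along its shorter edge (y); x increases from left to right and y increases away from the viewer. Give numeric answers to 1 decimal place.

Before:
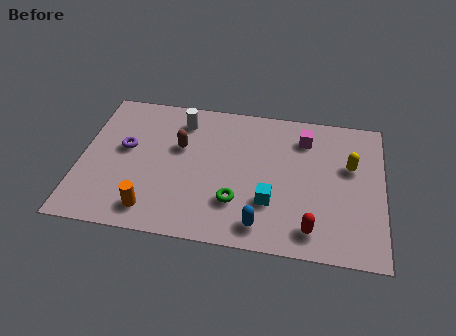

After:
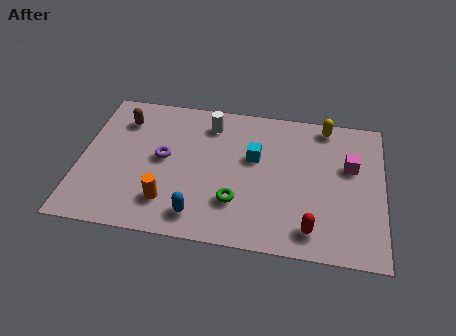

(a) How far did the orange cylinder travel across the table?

0.8

The orange cylinder was near (2.9, 1.2) before and (3.5, 1.7) after, so it travelled √(0.6² + 0.5²) ≈ 0.8 units.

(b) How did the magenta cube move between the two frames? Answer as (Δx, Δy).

(1.8, -1.2)

The magenta cube was at about (8.6, 5.8) and moved to about (10.4, 4.6).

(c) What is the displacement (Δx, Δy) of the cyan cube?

(-0.7, 2.2)

The cyan cube started near (7.4, 2.3) and ended near (6.7, 4.5).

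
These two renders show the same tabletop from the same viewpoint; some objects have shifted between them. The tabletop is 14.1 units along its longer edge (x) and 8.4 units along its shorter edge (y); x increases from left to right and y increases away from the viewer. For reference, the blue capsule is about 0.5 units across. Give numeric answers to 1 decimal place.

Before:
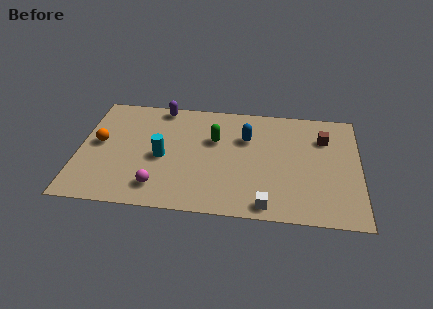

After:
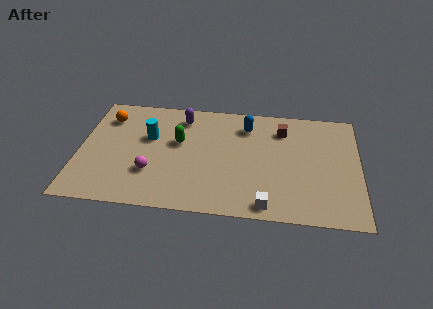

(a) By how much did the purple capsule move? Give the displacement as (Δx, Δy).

(1.1, -0.7)

The purple capsule was at about (4.0, 7.6) and moved to about (5.1, 6.9).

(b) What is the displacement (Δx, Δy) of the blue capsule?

(0.0, 0.9)

The blue capsule was at about (8.4, 5.7) and moved to about (8.4, 6.6).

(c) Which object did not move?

the white cube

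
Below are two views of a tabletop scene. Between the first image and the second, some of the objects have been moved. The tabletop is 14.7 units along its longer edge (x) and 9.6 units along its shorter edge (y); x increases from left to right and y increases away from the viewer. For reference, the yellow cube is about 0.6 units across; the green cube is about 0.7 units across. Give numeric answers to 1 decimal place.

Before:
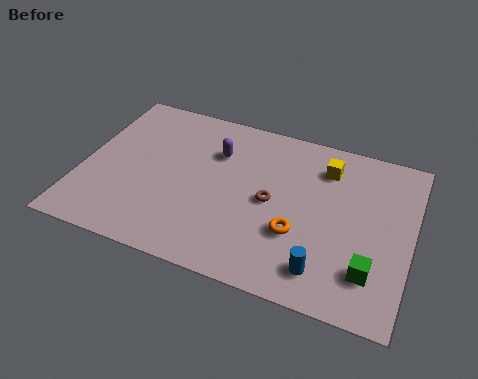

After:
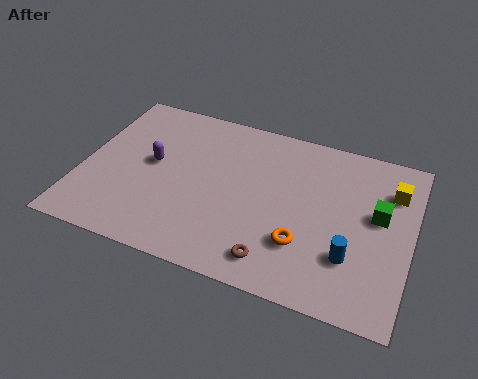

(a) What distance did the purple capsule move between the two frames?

3.1

The purple capsule moved from about (5.8, 6.8) to (3.1, 5.2), a distance of √(2.7² + 1.6²) ≈ 3.1.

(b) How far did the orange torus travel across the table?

0.6

The orange torus moved from about (9.8, 3.3) to (10.1, 2.8), a distance of √(0.3² + 0.5²) ≈ 0.6.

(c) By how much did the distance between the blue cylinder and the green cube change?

+0.8

They were about 2.1 units apart before and 2.9 after — 0.8 units further apart.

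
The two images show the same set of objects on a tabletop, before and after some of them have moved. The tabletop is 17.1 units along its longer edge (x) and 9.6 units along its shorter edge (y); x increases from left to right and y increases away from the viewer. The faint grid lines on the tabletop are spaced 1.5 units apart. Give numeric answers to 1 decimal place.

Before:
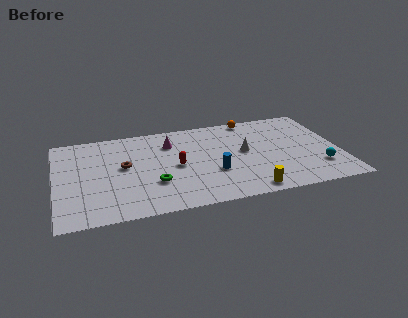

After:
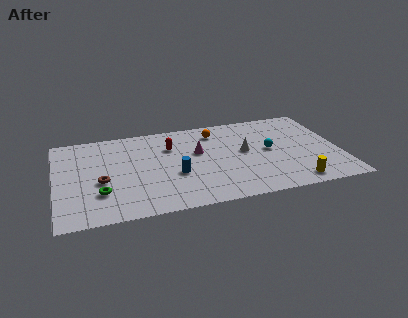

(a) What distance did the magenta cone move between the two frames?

2.1

The magenta cone moved from about (7.0, 7.2) to (8.6, 5.8), a distance of √(1.6² + 1.4²) ≈ 2.1.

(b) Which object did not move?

the white cone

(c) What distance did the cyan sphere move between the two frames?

3.8

The cyan sphere moved from about (15.7, 2.5) to (12.9, 5.0), a distance of √(2.8² + 2.5²) ≈ 3.8.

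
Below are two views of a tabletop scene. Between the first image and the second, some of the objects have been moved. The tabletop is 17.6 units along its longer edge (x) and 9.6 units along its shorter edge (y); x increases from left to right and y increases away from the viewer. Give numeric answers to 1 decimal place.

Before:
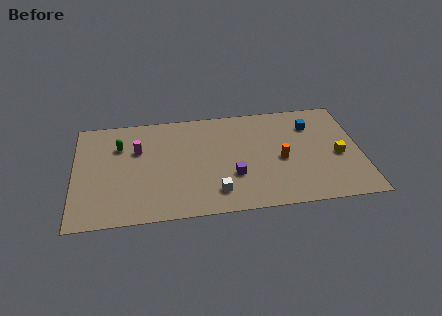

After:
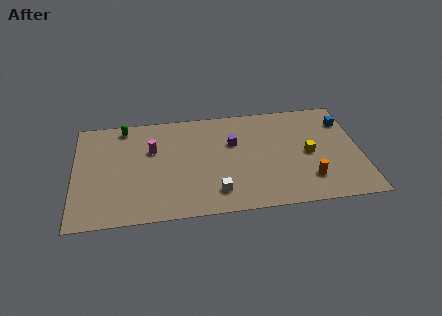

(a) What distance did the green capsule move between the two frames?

1.7

From (2.8, 6.8) to (3.1, 8.5), the green capsule covered √(0.3² + 1.7²) ≈ 1.7 units.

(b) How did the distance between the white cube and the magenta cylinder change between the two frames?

-0.7

Before: roughly 6.4 units apart; after: 5.7. That's 0.7 units closer together.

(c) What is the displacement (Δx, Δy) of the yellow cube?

(-1.8, 0.4)

The yellow cube started near (16.2, 4.2) and ended near (14.4, 4.6).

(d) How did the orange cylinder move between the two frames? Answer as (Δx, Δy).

(1.6, -2.0)

The orange cylinder started near (12.7, 4.3) and ended near (14.3, 2.3).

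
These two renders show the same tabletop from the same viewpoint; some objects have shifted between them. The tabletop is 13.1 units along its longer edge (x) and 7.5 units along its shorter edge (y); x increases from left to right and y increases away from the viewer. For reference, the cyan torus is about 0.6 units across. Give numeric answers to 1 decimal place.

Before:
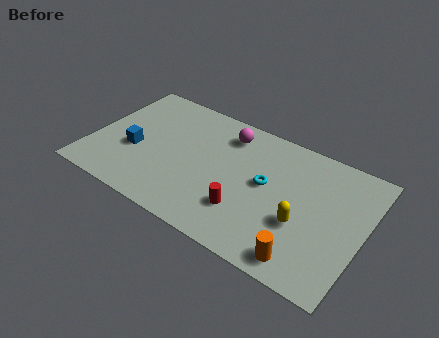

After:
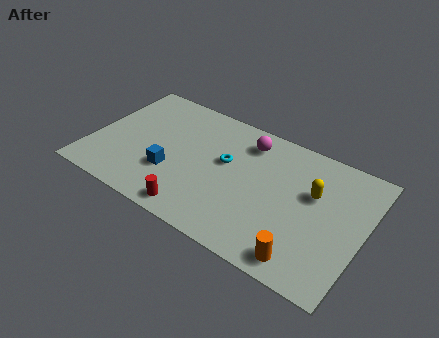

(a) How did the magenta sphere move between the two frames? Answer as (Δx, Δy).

(1.0, 0.0)

The magenta sphere started near (6.2, 6.1) and ended near (7.2, 6.1).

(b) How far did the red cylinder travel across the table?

2.5

The red cylinder moved from about (7.7, 2.1) to (5.5, 0.9), a distance of √(2.2² + 1.2²) ≈ 2.5.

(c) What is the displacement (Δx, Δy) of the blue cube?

(1.9, -0.5)

From the two frames, the blue cube sits at roughly (2.1, 3.0) before and (4.0, 2.5) after.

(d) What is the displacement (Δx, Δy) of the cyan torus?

(-2.0, 0.3)

The cyan torus was at about (8.4, 4.1) and moved to about (6.4, 4.4).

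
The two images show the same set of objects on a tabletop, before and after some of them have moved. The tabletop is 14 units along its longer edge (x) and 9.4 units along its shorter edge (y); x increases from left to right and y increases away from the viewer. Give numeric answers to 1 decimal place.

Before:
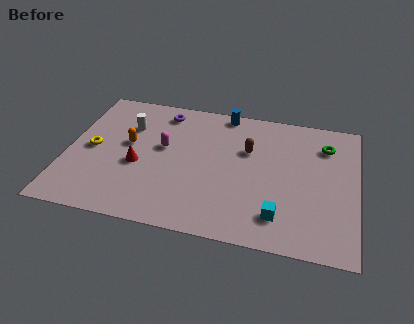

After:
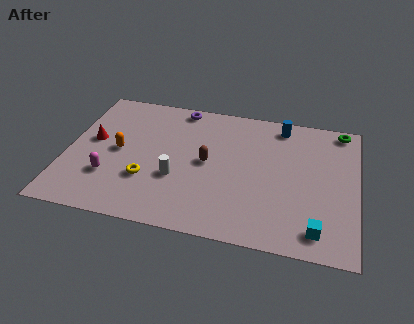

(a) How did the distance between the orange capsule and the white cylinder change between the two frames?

+1.9

They were about 1.3 units apart before and 3.2 after — 1.9 units further apart.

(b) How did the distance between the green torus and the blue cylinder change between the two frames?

-2.3

Before: roughly 5.2 units apart; after: 2.9. That's 2.3 units closer together.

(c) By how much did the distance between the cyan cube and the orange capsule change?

+2.0

Before: roughly 8.2 units apart; after: 10.2. That's 2.0 units further apart.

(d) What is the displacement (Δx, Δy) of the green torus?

(0.7, 1.3)

The green torus was at about (12.4, 7.2) and moved to about (13.1, 8.5).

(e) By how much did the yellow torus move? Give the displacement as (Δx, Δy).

(2.8, -1.6)

The yellow torus was at about (1.2, 4.6) and moved to about (4.0, 3.0).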